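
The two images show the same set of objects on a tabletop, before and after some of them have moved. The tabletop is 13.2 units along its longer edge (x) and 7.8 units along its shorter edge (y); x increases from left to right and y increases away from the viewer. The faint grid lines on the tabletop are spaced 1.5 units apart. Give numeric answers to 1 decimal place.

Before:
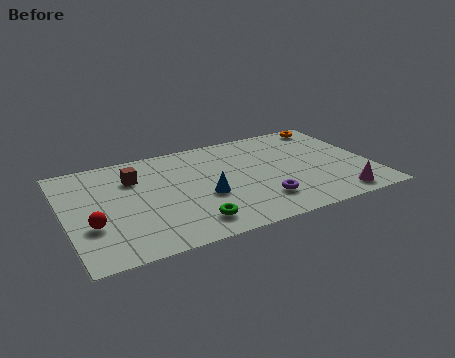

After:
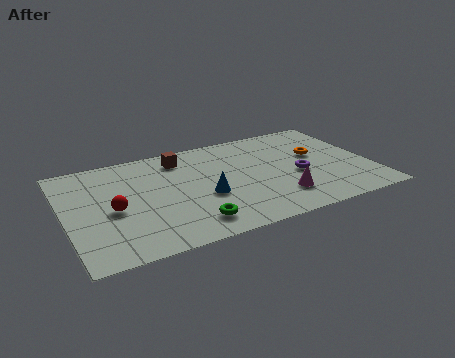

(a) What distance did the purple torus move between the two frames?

2.3

The purple torus moved from about (8.2, 1.9) to (10.0, 3.3), a distance of √(1.8² + 1.4²) ≈ 2.3.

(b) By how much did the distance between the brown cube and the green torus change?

+0.3

The distance was about 4.7 in the first image and 5.0 in the second, so they moved 0.3 units further apart.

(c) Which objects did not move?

the blue cone and the green torus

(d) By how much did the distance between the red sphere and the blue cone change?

-1.0

They were about 4.9 units apart before and 3.9 after — 1.0 units closer together.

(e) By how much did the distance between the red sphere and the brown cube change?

+0.7

They were about 3.6 units apart before and 4.3 after — 0.7 units further apart.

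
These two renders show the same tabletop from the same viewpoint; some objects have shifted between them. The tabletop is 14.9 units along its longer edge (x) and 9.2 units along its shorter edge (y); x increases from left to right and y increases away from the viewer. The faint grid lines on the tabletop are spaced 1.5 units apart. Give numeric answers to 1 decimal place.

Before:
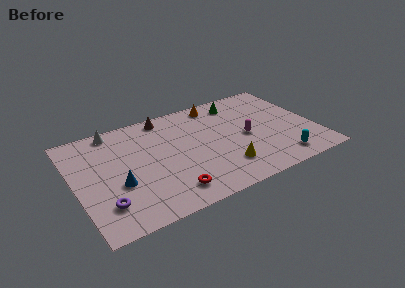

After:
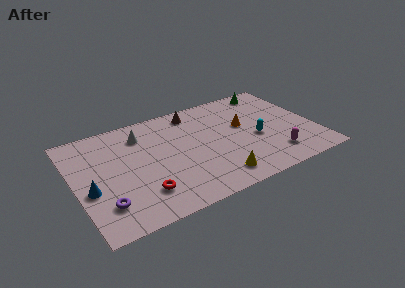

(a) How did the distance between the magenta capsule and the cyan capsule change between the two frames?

-1.2

The distance was about 3.4 in the first image and 2.2 in the second, so they moved 1.2 units closer together.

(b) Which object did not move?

the purple torus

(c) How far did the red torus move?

1.7

The red torus moved from about (5.4, 1.6) to (3.8, 2.2), a distance of √(1.6² + 0.6²) ≈ 1.7.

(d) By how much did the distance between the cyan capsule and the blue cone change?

+0.4

They were about 10.0 units apart before and 10.4 after — 0.4 units further apart.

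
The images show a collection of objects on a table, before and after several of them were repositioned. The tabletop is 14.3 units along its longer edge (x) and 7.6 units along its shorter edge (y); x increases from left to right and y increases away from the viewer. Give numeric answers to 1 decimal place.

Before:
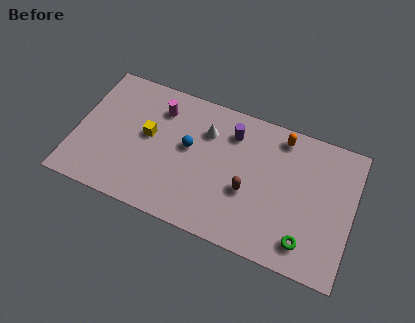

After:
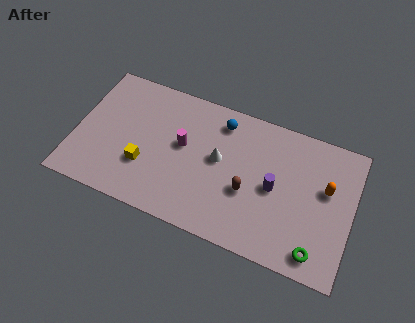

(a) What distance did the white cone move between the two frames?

1.5

From (6.6, 5.5) to (7.4, 4.2), the white cone covered √(0.8² + 1.3²) ≈ 1.5 units.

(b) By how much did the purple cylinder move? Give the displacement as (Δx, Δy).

(2.4, -2.2)

The purple cylinder started near (7.9, 5.9) and ended near (10.3, 3.7).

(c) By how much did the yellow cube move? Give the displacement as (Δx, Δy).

(0.0, -1.7)

The yellow cube started near (3.7, 4.2) and ended near (3.7, 2.5).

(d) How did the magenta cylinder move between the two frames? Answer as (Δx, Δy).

(1.4, -1.6)

The magenta cylinder started near (4.1, 5.9) and ended near (5.5, 4.3).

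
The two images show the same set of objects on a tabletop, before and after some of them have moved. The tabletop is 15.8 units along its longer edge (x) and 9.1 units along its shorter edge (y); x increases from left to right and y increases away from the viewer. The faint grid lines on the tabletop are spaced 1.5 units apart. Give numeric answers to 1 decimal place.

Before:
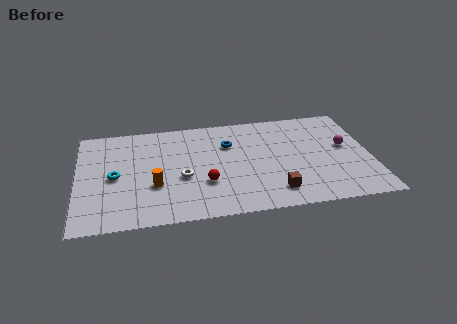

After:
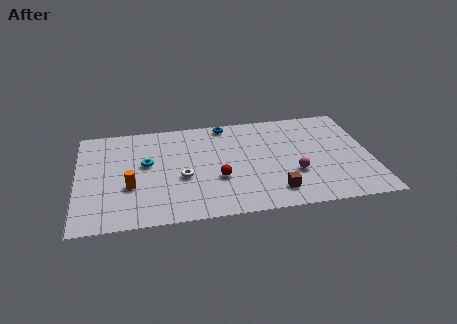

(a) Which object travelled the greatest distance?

the magenta sphere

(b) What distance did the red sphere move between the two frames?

0.8

The red sphere moved from about (6.8, 3.0) to (7.5, 3.3), a distance of √(0.7² + 0.3²) ≈ 0.8.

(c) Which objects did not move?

the brown cube and the white torus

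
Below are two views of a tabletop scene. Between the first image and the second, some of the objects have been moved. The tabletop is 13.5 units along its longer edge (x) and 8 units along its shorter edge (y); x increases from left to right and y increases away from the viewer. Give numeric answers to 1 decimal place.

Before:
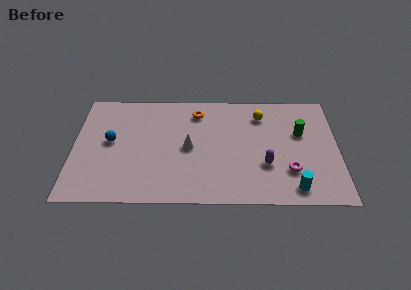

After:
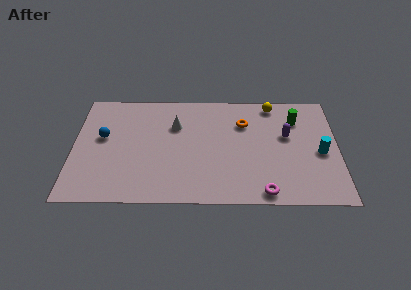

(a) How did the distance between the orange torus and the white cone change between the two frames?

+0.9

The distance was about 2.6 in the first image and 3.5 in the second, so they moved 0.9 units further apart.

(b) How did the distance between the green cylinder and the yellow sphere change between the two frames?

-0.8

Before: roughly 2.4 units apart; after: 1.6. That's 0.8 units closer together.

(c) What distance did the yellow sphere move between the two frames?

1.0

The yellow sphere moved from about (9.6, 6.3) to (10.2, 7.1), a distance of √(0.6² + 0.8²) ≈ 1.0.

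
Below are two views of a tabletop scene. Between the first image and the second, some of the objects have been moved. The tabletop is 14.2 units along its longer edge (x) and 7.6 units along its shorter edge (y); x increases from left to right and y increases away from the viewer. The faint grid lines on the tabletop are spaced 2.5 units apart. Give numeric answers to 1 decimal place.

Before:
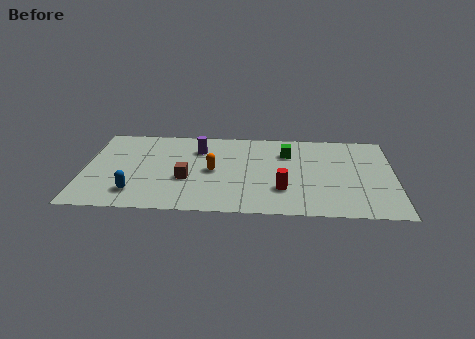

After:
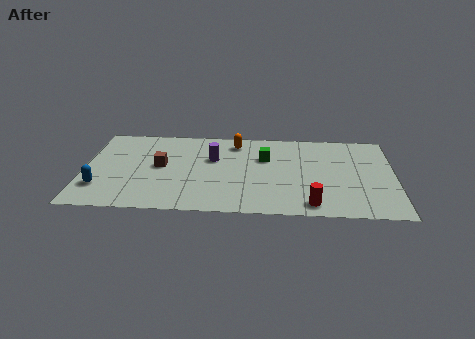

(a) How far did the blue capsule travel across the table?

1.6

The blue capsule moved from about (2.4, 1.6) to (0.8, 2.0), a distance of √(1.6² + 0.4²) ≈ 1.6.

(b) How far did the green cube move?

1.1

The green cube moved from about (9.3, 5.5) to (8.3, 5.0), a distance of √(1.0² + 0.5²) ≈ 1.1.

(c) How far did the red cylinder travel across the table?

1.8

From (9.1, 2.2) to (10.4, 1.0), the red cylinder covered √(1.3² + 1.2²) ≈ 1.8 units.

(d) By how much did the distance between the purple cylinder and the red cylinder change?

+0.7

Before: roughly 5.2 units apart; after: 5.9. That's 0.7 units further apart.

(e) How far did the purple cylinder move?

1.1

The purple cylinder was near (5.2, 5.6) before and (5.9, 4.8) after, so it travelled √(0.7² + 0.8²) ≈ 1.1 units.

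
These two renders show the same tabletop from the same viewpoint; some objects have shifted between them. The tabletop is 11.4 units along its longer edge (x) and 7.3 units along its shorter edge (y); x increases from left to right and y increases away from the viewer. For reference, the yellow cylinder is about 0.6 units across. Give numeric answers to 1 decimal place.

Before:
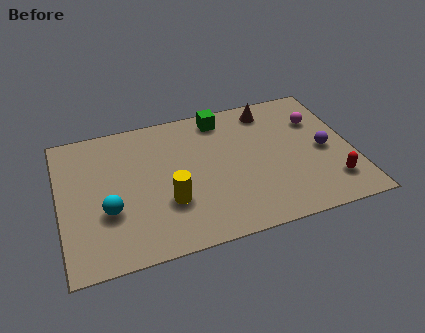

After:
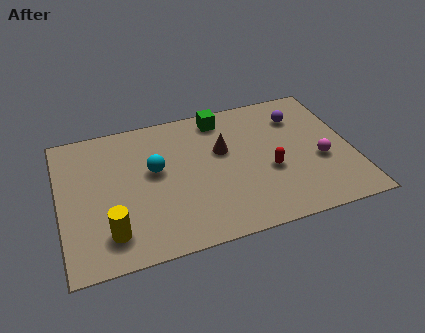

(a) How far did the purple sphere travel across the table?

2.2

From (10.3, 3.4) to (9.5, 5.5), the purple sphere covered √(0.8² + 2.1²) ≈ 2.2 units.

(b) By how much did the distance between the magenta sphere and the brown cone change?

+1.9

The distance was about 2.1 in the first image and 4.0 in the second, so they moved 1.9 units further apart.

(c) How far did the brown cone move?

2.6

From (8.4, 6.2) to (6.4, 4.5), the brown cone covered √(2.0² + 1.7²) ≈ 2.6 units.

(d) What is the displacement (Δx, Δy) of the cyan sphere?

(1.9, 1.6)

The cyan sphere started near (1.8, 2.6) and ended near (3.7, 4.2).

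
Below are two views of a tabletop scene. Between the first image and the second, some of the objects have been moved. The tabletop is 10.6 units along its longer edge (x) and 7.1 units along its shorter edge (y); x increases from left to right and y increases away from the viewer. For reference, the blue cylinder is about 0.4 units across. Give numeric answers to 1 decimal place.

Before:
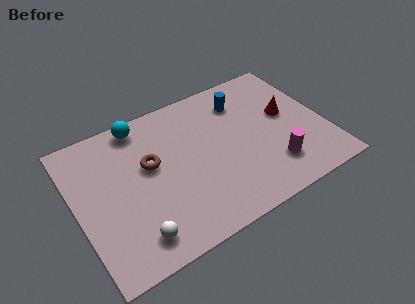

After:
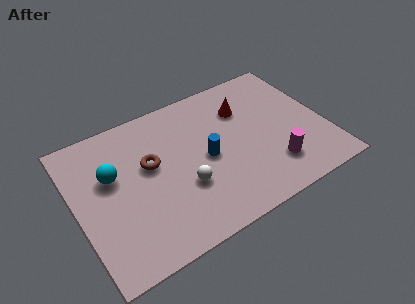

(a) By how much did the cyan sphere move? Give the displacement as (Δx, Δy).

(-1.5, -1.9)

From the two frames, the cyan sphere sits at roughly (3.1, 6.3) before and (1.6, 4.4) after.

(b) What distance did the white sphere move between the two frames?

2.6

From (2.1, 1.2) to (4.4, 2.5), the white sphere covered √(2.3² + 1.3²) ≈ 2.6 units.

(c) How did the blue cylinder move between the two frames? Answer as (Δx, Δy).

(-1.9, -2.1)

From the two frames, the blue cylinder sits at roughly (7.4, 5.5) before and (5.5, 3.4) after.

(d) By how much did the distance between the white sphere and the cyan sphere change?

-1.8

Before: roughly 5.2 units apart; after: 3.4. That's 1.8 units closer together.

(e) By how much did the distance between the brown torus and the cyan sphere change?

-0.5

The distance was about 2.1 in the first image and 1.6 in the second, so they moved 0.5 units closer together.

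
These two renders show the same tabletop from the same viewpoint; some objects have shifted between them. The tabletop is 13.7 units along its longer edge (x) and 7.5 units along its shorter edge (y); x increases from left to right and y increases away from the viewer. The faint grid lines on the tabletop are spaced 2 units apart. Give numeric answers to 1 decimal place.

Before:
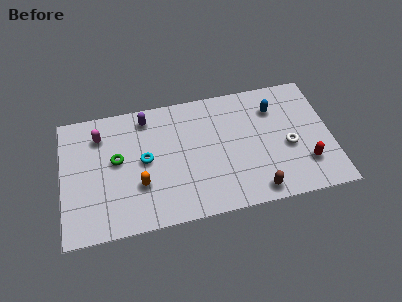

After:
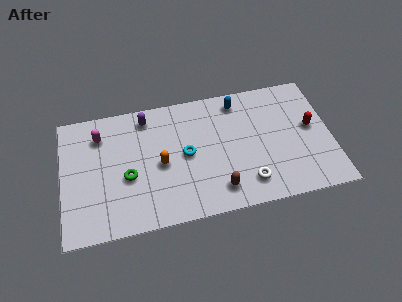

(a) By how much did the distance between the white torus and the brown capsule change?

-1.4

They were about 2.9 units apart before and 1.5 after — 1.4 units closer together.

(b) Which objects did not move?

the magenta capsule and the purple capsule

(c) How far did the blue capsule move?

2.0

From (10.9, 5.6) to (9.1, 6.4), the blue capsule covered √(1.8² + 0.8²) ≈ 2.0 units.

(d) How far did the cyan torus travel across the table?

2.1

The cyan torus was near (4.2, 3.9) before and (6.3, 3.8) after, so it travelled √(2.1² + 0.1²) ≈ 2.1 units.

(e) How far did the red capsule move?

2.1

The red capsule moved from about (12.3, 2.0) to (12.7, 4.1), a distance of √(0.4² + 2.1²) ≈ 2.1.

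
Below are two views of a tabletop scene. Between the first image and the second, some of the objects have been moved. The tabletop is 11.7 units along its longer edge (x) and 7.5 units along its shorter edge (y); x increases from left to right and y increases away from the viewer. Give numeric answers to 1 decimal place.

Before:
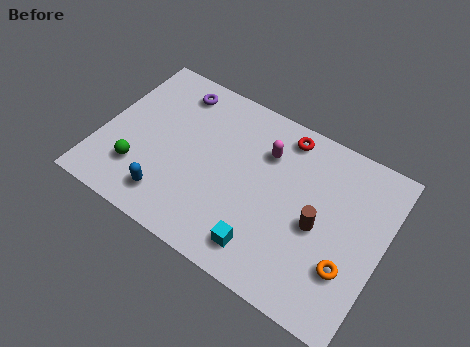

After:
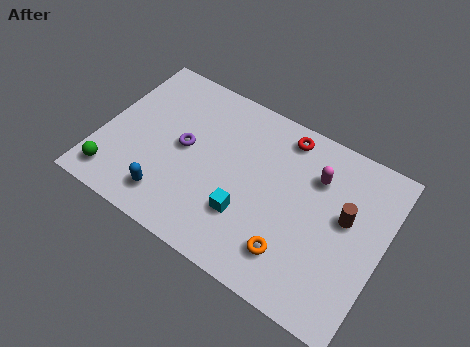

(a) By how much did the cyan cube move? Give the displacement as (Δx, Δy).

(-0.9, 1.0)

The cyan cube was at about (7.2, 1.3) and moved to about (6.3, 2.3).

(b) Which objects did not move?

the red torus and the blue capsule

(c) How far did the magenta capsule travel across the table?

2.1

The magenta capsule moved from about (6.6, 5.4) to (8.7, 5.4), a distance of √(2.1² + 0.0²) ≈ 2.1.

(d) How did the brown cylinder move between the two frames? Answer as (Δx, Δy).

(1.0, 0.9)

The brown cylinder was at about (9.1, 3.4) and moved to about (10.1, 4.3).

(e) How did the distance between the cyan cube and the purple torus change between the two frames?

-3.5

The distance was about 6.8 in the first image and 3.3 in the second, so they moved 3.5 units closer together.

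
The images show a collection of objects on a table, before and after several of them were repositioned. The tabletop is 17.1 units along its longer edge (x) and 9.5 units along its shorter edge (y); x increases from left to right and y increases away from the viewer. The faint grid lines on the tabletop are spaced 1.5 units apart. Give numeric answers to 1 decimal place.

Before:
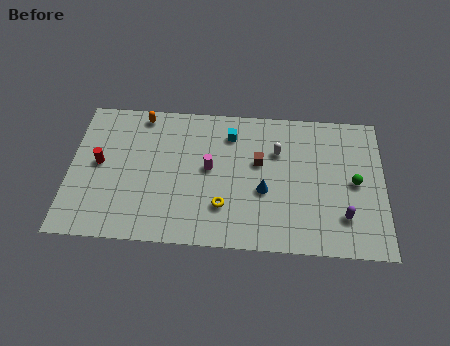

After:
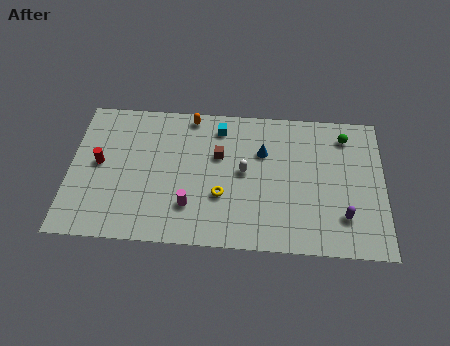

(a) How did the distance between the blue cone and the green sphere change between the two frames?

-0.3

Before: roughly 5.0 units apart; after: 4.7. That's 0.3 units closer together.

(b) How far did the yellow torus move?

0.7

From (8.4, 2.6) to (8.3, 3.3), the yellow torus covered √(0.1² + 0.7²) ≈ 0.7 units.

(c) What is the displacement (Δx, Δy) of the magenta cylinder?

(-1.0, -2.6)

From the two frames, the magenta cylinder sits at roughly (7.6, 5.1) before and (6.6, 2.5) after.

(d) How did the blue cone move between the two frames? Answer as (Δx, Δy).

(-0.1, 2.6)

The blue cone started near (10.6, 3.8) and ended near (10.5, 6.4).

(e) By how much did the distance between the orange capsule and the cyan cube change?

-3.3

They were about 5.0 units apart before and 1.7 after — 3.3 units closer together.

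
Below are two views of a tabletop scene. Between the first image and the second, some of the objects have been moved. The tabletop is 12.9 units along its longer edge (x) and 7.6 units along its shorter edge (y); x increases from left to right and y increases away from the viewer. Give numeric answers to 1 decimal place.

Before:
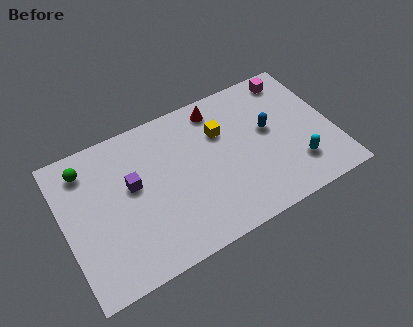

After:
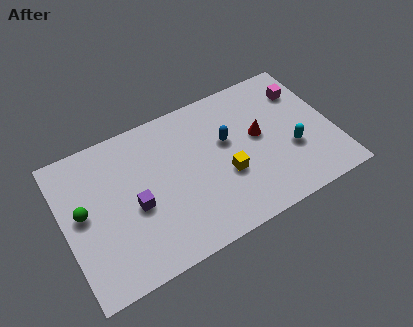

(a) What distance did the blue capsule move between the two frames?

2.0

From (9.9, 4.3) to (7.9, 4.6), the blue capsule covered √(2.0² + 0.3²) ≈ 2.0 units.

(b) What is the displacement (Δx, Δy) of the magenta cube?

(0.4, -0.9)

The magenta cube started near (11.4, 6.6) and ended near (11.8, 5.7).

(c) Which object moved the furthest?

the red cone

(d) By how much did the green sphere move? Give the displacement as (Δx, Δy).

(-0.4, -2.1)

The green sphere started near (1.3, 6.2) and ended near (0.9, 4.1).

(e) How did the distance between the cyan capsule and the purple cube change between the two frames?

-0.5

The distance was about 8.0 in the first image and 7.5 in the second, so they moved 0.5 units closer together.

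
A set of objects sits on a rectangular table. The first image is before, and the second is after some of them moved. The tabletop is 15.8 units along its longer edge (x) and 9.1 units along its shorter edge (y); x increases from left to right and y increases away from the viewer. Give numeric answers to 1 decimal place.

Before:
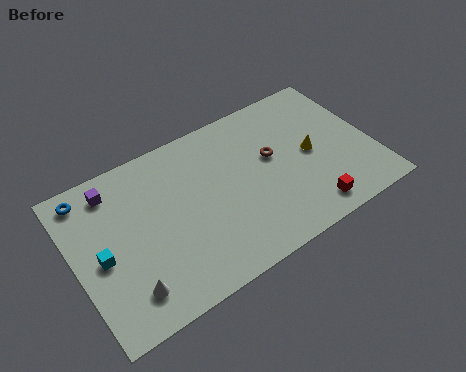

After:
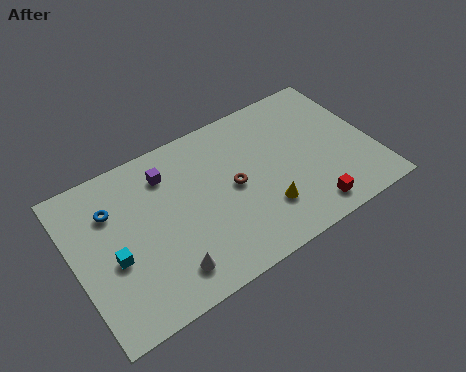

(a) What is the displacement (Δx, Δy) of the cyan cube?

(0.6, -0.4)

The cyan cube was at about (1.3, 4.2) and moved to about (1.9, 3.8).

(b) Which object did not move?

the red cube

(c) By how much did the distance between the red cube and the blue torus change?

-1.7

The distance was about 12.7 in the first image and 11.0 in the second, so they moved 1.7 units closer together.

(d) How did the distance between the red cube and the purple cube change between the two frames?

-2.5

The distance was about 11.4 in the first image and 8.9 in the second, so they moved 2.5 units closer together.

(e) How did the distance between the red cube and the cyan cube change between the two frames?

-0.7

Before: roughly 11.0 units apart; after: 10.3. That's 0.7 units closer together.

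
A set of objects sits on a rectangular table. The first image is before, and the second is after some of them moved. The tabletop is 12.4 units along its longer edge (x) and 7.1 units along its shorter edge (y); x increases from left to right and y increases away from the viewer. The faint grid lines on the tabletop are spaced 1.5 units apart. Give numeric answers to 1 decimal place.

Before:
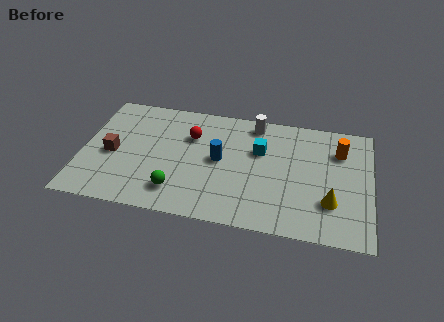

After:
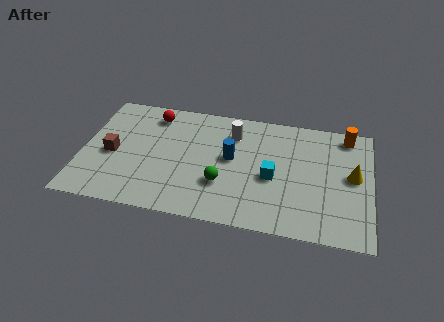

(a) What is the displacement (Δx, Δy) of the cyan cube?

(0.6, -1.5)

From the two frames, the cyan cube sits at roughly (7.6, 4.6) before and (8.2, 3.1) after.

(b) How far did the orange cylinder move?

1.0

From (11.0, 5.2) to (11.3, 6.2), the orange cylinder covered √(0.3² + 1.0²) ≈ 1.0 units.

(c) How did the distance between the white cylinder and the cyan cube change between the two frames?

+1.3

Before: roughly 1.6 units apart; after: 2.9. That's 1.3 units further apart.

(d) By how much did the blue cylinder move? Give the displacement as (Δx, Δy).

(0.5, 0.2)

From the two frames, the blue cylinder sits at roughly (5.9, 3.7) before and (6.4, 3.9) after.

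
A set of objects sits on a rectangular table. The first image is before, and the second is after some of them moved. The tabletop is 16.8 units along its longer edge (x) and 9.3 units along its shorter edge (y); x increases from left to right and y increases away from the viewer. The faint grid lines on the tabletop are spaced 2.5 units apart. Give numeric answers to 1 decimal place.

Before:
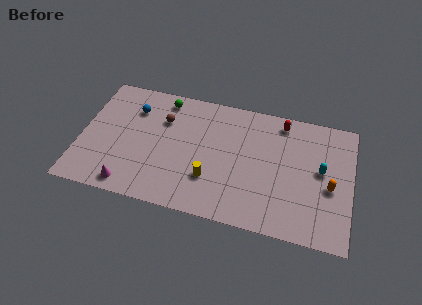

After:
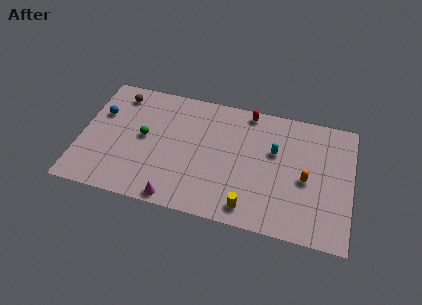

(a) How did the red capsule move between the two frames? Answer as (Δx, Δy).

(-2.1, 0.3)

The red capsule was at about (12.3, 8.1) and moved to about (10.2, 8.4).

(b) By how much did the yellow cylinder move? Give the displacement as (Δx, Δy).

(2.5, -1.5)

The yellow cylinder was at about (8.2, 2.8) and moved to about (10.7, 1.3).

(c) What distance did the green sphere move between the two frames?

3.4

From (4.9, 8.1) to (3.9, 4.9), the green sphere covered √(1.0² + 3.2²) ≈ 3.4 units.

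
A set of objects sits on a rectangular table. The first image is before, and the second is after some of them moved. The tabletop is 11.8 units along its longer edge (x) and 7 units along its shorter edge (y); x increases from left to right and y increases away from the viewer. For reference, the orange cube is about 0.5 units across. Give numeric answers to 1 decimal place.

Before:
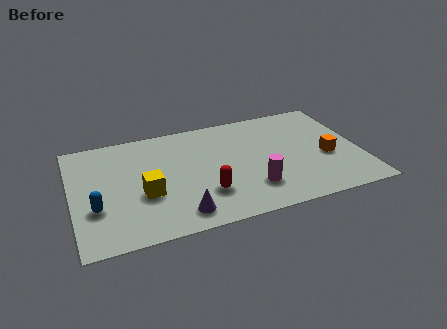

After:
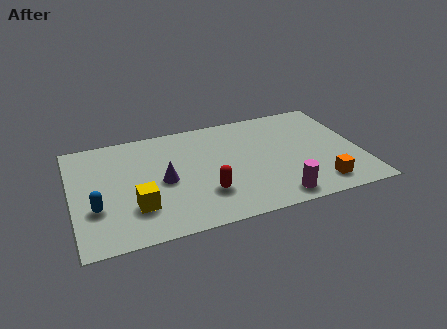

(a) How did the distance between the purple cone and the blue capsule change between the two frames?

-0.6

They were about 3.5 units apart before and 2.9 after — 0.6 units closer together.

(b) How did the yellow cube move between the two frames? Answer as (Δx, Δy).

(-0.4, -0.7)

The yellow cube started near (2.9, 2.7) and ended near (2.5, 2.0).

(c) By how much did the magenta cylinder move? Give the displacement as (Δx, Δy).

(0.9, -0.9)

The magenta cylinder was at about (7.2, 1.8) and moved to about (8.1, 0.9).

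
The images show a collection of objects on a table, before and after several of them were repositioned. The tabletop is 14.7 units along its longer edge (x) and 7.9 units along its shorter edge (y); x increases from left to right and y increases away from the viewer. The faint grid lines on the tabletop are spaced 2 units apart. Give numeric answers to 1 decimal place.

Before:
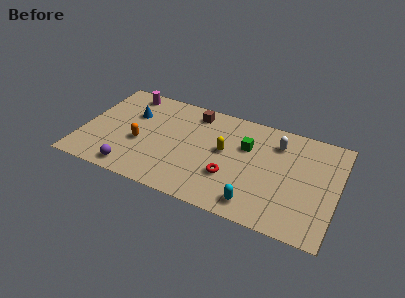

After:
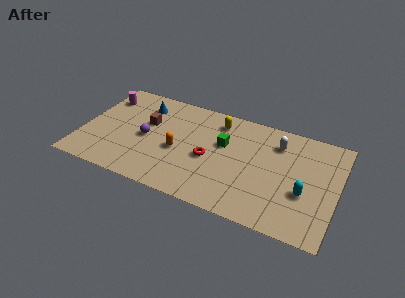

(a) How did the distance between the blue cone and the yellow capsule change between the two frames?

-1.2

They were about 5.6 units apart before and 4.4 after — 1.2 units closer together.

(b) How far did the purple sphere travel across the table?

2.7

From (3.2, 1.0) to (3.7, 3.7), the purple sphere covered √(0.5² + 2.7²) ≈ 2.7 units.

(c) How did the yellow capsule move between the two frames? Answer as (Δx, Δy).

(-0.6, 2.1)

The yellow capsule started near (8.2, 4.4) and ended near (7.6, 6.5).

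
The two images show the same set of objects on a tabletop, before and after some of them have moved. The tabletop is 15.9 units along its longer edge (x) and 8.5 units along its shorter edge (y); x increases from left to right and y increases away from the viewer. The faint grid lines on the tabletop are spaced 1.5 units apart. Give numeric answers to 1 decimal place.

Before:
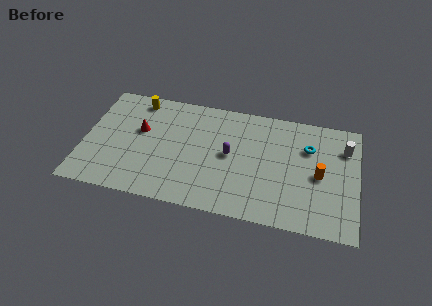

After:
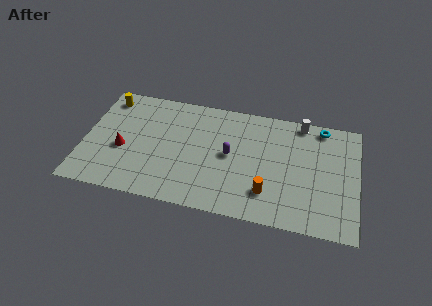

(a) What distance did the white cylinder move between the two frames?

3.0

The white cylinder was near (15.1, 6.3) before and (12.5, 7.7) after, so it travelled √(2.6² + 1.4²) ≈ 3.0 units.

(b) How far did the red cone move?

1.8

From (3.2, 5.1) to (2.3, 3.5), the red cone covered √(0.9² + 1.6²) ≈ 1.8 units.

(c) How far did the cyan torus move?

1.8

The cyan torus was near (13.0, 5.9) before and (13.7, 7.6) after, so it travelled √(0.7² + 1.7²) ≈ 1.8 units.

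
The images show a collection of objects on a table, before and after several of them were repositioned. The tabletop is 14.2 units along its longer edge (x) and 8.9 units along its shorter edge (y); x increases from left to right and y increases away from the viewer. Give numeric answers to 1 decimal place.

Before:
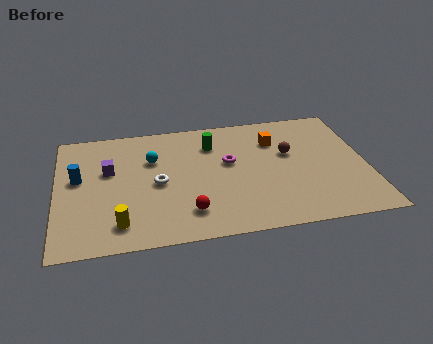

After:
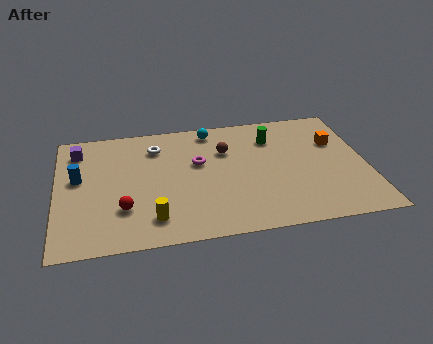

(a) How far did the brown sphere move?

3.0

The brown sphere was near (10.7, 5.4) before and (7.8, 6.1) after, so it travelled √(2.9² + 0.7²) ≈ 3.0 units.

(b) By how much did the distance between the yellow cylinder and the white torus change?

+2.0

They were about 3.2 units apart before and 5.2 after — 2.0 units further apart.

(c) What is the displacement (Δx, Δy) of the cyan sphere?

(2.8, 1.8)

The cyan sphere started near (4.4, 6.0) and ended near (7.2, 7.8).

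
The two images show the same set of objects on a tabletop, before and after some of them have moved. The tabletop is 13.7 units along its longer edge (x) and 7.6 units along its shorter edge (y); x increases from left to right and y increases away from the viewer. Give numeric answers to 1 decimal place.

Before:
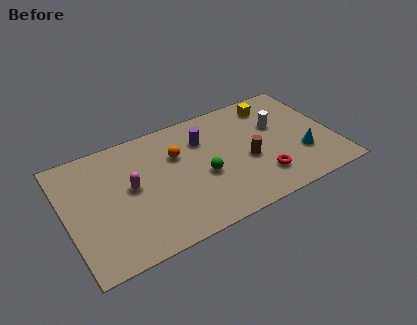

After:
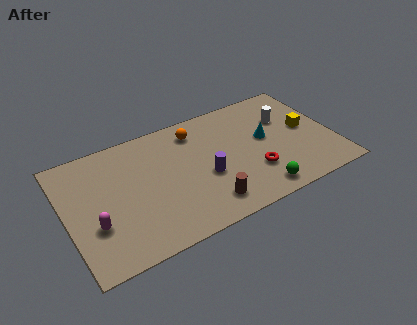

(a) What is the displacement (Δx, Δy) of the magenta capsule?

(-2.0, -1.5)

The magenta capsule started near (3.3, 4.1) and ended near (1.3, 2.6).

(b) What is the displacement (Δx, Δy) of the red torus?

(-0.3, 0.5)

The red torus was at about (9.7, 1.8) and moved to about (9.4, 2.3).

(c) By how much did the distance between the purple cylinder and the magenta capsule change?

+1.6

The distance was about 4.1 in the first image and 5.7 in the second, so they moved 1.6 units further apart.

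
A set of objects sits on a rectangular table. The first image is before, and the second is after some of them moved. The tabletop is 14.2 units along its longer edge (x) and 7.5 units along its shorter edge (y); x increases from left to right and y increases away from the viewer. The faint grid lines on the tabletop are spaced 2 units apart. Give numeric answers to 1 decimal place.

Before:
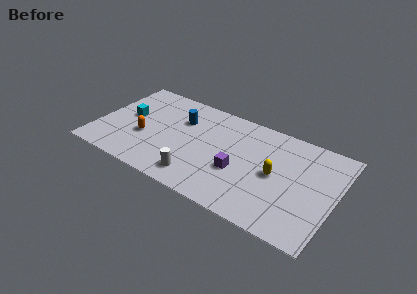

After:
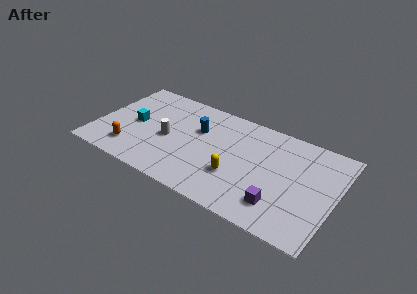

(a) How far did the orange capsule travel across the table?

1.4

The orange capsule was near (2.9, 2.9) before and (2.3, 1.6) after, so it travelled √(0.6² + 1.3²) ≈ 1.4 units.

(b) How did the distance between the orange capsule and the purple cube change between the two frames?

+3.2

They were about 5.7 units apart before and 8.9 after — 3.2 units further apart.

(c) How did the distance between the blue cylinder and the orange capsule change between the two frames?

+1.9

The distance was about 3.0 in the first image and 4.9 in the second, so they moved 1.9 units further apart.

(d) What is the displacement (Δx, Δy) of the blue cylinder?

(1.1, -0.3)

The blue cylinder started near (4.8, 5.2) and ended near (5.9, 4.9).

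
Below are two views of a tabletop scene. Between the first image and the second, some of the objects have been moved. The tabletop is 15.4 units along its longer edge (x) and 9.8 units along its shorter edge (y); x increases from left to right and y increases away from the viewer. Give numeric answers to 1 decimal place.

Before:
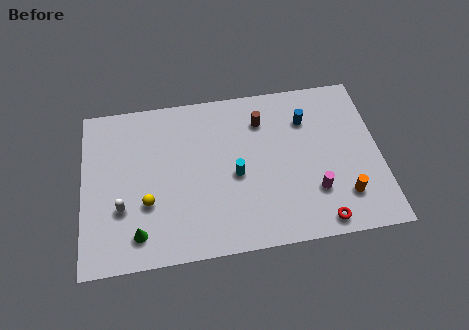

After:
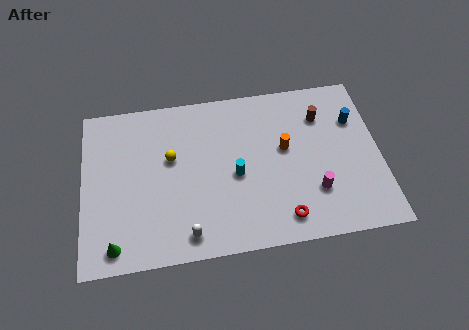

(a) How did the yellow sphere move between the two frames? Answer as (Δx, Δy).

(1.3, 2.5)

The yellow sphere started near (3.3, 3.4) and ended near (4.6, 5.9).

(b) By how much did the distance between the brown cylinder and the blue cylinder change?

-0.5

Before: roughly 2.3 units apart; after: 1.8. That's 0.5 units closer together.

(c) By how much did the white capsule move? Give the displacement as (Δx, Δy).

(3.3, -2.0)

The white capsule started near (2.0, 3.3) and ended near (5.3, 1.3).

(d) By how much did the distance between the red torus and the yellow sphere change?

-2.0

They were about 9.1 units apart before and 7.1 after — 2.0 units closer together.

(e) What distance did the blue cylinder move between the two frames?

2.5

From (11.7, 7.2) to (14.2, 6.8), the blue cylinder covered √(2.5² + 0.4²) ≈ 2.5 units.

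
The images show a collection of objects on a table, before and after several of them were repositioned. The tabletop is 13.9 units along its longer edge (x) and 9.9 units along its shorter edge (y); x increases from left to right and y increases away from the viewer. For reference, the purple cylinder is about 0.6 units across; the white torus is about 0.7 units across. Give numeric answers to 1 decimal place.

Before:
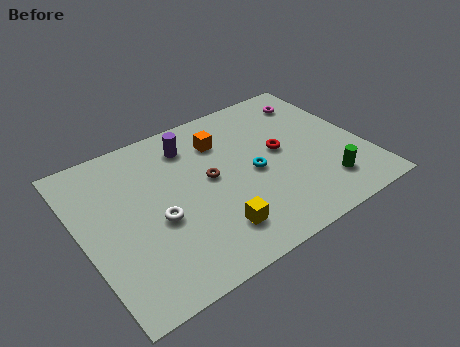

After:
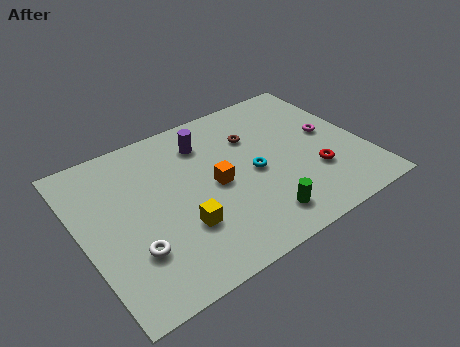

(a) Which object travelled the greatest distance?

the green cylinder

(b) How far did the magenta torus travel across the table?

2.7

From (12.2, 8.0) to (12.4, 5.3), the magenta torus covered √(0.2² + 2.7²) ≈ 2.7 units.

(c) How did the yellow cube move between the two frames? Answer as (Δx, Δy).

(-1.4, 1.0)

The yellow cube was at about (5.9, 2.1) and moved to about (4.5, 3.1).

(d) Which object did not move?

the cyan torus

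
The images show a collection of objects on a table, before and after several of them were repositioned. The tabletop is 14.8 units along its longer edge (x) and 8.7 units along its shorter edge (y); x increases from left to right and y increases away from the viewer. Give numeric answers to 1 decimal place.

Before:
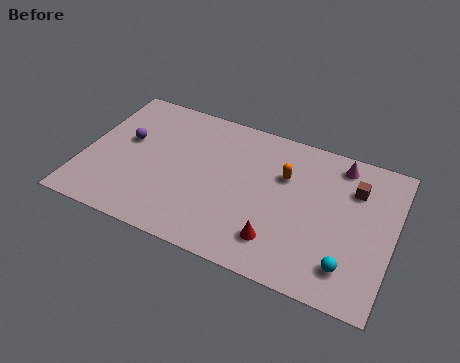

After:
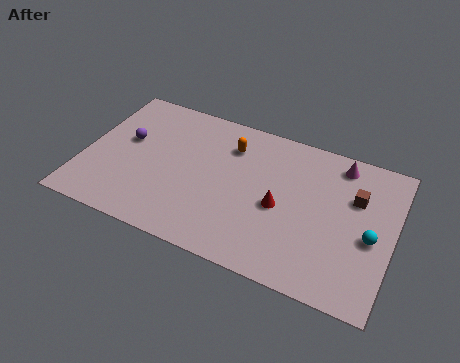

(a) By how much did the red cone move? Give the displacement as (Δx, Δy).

(-0.1, 2.0)

The red cone started near (9.6, 1.9) and ended near (9.5, 3.9).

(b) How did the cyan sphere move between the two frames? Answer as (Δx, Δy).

(0.9, 2.0)

From the two frames, the cyan sphere sits at roughly (12.9, 1.8) before and (13.8, 3.8) after.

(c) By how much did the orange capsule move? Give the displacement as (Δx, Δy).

(-2.7, 0.8)

From the two frames, the orange capsule sits at roughly (9.5, 5.8) before and (6.8, 6.6) after.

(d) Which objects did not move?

the magenta cone and the purple sphere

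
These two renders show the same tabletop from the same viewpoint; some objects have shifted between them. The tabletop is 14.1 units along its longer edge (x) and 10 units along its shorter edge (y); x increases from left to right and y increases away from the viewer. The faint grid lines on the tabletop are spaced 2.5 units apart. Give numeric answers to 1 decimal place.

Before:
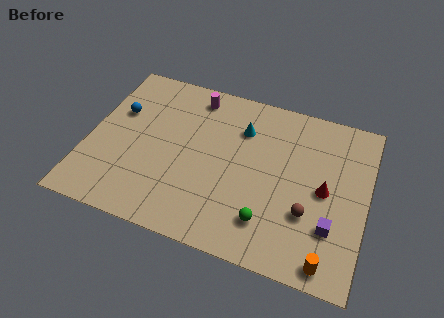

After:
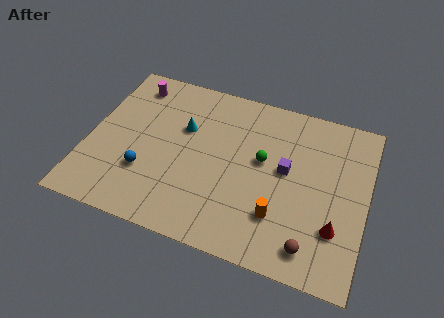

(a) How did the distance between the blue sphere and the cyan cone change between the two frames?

-2.7

They were about 6.4 units apart before and 3.7 after — 2.7 units closer together.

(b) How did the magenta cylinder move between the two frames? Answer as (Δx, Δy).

(-3.2, -0.2)

The magenta cylinder was at about (5.0, 8.6) and moved to about (1.8, 8.4).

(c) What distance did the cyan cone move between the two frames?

3.0

From (7.6, 7.3) to (4.7, 6.4), the cyan cone covered √(2.9² + 0.9²) ≈ 3.0 units.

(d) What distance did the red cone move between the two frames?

2.1

From (12.0, 4.9) to (12.7, 2.9), the red cone covered √(0.7² + 2.0²) ≈ 2.1 units.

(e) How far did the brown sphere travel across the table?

1.8

From (11.3, 3.3) to (11.6, 1.5), the brown sphere covered √(0.3² + 1.8²) ≈ 1.8 units.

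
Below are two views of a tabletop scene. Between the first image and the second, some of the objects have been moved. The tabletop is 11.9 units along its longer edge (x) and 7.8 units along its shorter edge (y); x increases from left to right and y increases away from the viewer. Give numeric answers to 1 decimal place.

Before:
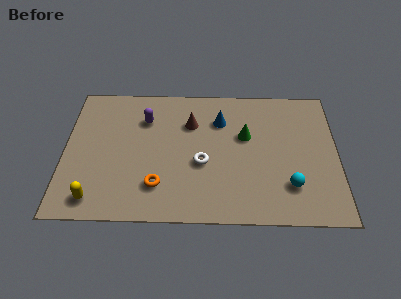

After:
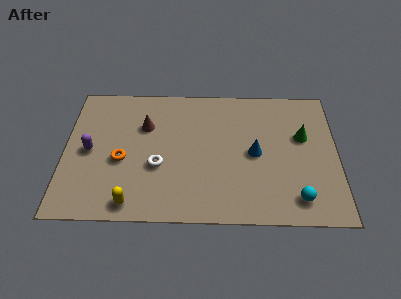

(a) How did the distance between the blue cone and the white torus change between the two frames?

+1.7

Before: roughly 2.6 units apart; after: 4.3. That's 1.7 units further apart.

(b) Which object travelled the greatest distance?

the purple capsule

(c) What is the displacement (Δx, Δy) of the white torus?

(-1.9, -0.2)

The white torus started near (6.0, 3.2) and ended near (4.1, 3.0).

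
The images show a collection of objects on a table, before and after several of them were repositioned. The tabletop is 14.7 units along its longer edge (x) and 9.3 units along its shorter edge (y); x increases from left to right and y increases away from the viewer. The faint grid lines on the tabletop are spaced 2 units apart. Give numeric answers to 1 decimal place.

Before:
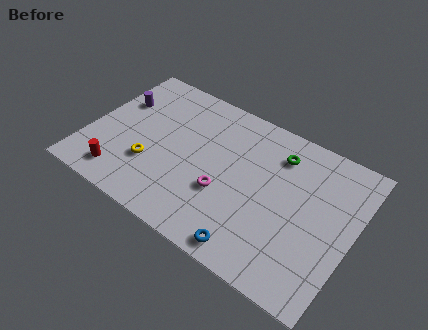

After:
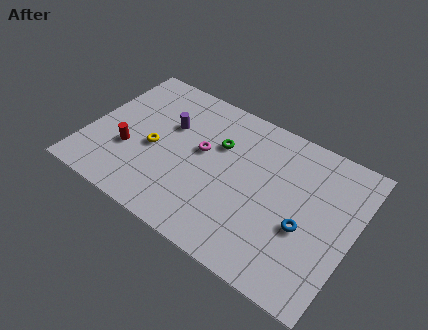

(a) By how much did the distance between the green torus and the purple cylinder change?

-6.3

They were about 9.1 units apart before and 2.8 after — 6.3 units closer together.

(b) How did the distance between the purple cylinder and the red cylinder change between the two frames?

-1.6

Before: roughly 4.8 units apart; after: 3.2. That's 1.6 units closer together.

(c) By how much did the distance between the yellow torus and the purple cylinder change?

-2.1

The distance was about 4.1 in the first image and 2.0 in the second, so they moved 2.1 units closer together.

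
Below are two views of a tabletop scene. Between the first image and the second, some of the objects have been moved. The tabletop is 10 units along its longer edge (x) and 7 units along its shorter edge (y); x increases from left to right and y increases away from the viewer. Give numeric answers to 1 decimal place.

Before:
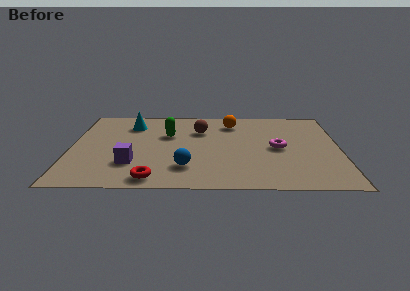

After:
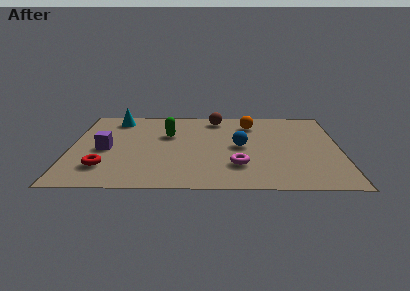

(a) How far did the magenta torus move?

2.1

The magenta torus was near (7.7, 3.4) before and (6.2, 1.9) after, so it travelled √(1.5² + 1.5²) ≈ 2.1 units.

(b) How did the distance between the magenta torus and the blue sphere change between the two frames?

-2.2

Before: roughly 3.8 units apart; after: 1.6. That's 2.2 units closer together.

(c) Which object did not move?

the green capsule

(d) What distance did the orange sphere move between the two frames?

0.7

The orange sphere moved from about (6.0, 5.6) to (6.7, 5.5), a distance of √(0.7² + 0.1²) ≈ 0.7.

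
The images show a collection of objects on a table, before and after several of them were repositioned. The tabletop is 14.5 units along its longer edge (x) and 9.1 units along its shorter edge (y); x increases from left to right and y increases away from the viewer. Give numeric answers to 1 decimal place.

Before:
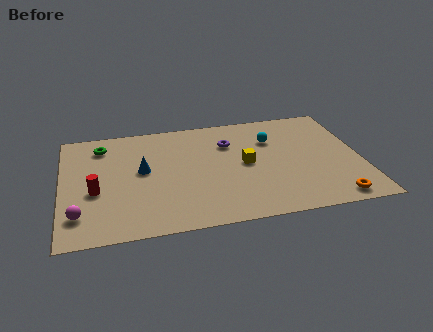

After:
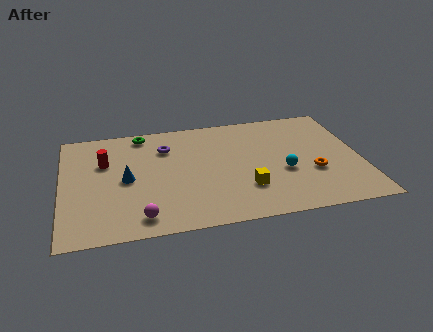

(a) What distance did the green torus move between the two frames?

2.1

The green torus was near (2.0, 7.4) before and (4.0, 8.1) after, so it travelled √(2.0² + 0.7²) ≈ 2.1 units.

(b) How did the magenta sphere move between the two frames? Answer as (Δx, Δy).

(2.9, -0.7)

From the two frames, the magenta sphere sits at roughly (0.8, 2.0) before and (3.7, 1.3) after.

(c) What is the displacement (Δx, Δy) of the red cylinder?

(0.5, 2.3)

From the two frames, the red cylinder sits at roughly (1.6, 3.7) before and (2.1, 6.0) after.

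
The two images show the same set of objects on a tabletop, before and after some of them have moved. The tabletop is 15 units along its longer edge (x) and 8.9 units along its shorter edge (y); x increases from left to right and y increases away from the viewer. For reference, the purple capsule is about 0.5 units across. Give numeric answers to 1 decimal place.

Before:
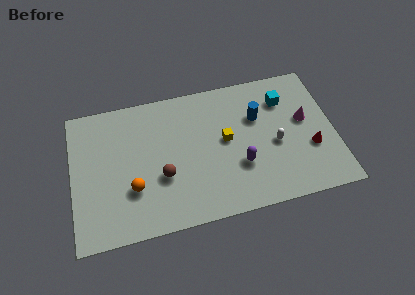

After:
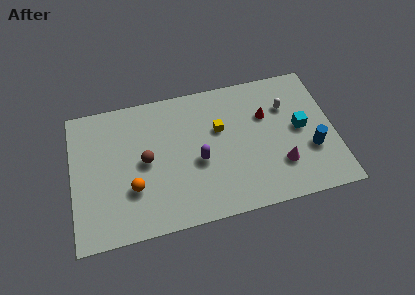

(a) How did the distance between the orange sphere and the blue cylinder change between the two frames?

+2.3

The distance was about 7.9 in the first image and 10.2 in the second, so they moved 2.3 units further apart.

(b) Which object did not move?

the orange sphere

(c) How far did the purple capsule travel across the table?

2.4

The purple capsule was near (9.5, 3.0) before and (7.2, 3.8) after, so it travelled √(2.3² + 0.8²) ≈ 2.4 units.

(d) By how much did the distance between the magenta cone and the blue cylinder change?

-0.9

The distance was about 2.8 in the first image and 1.9 in the second, so they moved 0.9 units closer together.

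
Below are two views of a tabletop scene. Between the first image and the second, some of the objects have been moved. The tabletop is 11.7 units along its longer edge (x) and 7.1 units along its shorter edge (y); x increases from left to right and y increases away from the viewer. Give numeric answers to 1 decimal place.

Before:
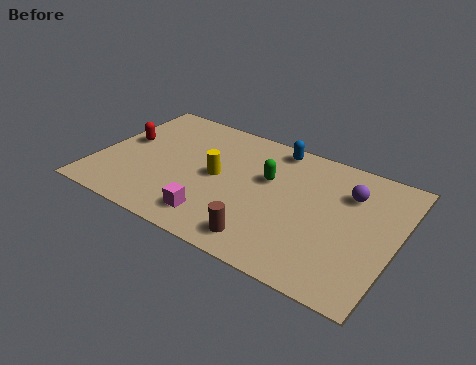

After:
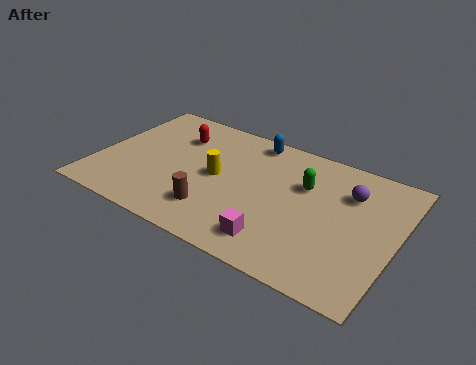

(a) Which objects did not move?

the purple sphere and the yellow cylinder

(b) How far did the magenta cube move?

2.4

The magenta cube was near (5.0, 1.3) before and (7.4, 1.3) after, so it travelled √(2.4² + 0.0²) ≈ 2.4 units.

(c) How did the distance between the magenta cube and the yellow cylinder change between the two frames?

+1.2

The distance was about 2.3 in the first image and 3.5 in the second, so they moved 1.2 units further apart.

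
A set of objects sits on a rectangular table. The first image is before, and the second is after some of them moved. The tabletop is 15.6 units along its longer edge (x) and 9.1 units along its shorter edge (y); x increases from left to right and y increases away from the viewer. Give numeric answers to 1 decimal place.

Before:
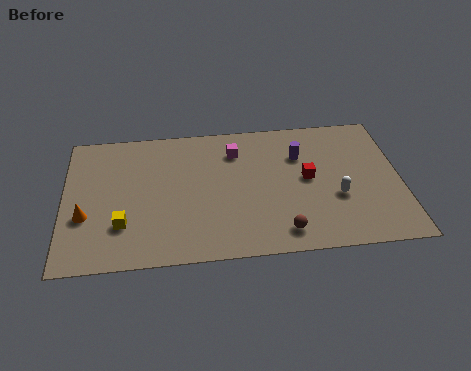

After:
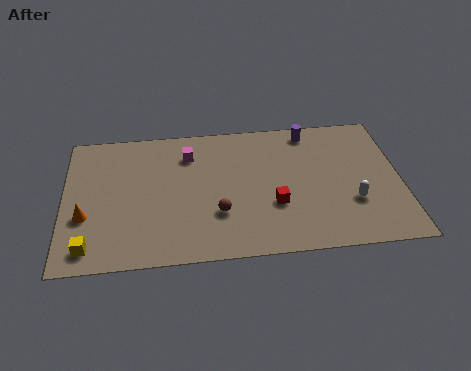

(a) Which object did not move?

the orange cone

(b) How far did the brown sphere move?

3.3

The brown sphere moved from about (10.0, 1.4) to (7.1, 2.9), a distance of √(2.9² + 1.5²) ≈ 3.3.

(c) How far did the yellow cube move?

2.0

The yellow cube was near (2.7, 2.6) before and (1.2, 1.3) after, so it travelled √(1.5² + 1.3²) ≈ 2.0 units.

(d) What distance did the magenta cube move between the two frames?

2.2

The magenta cube was near (8.0, 7.0) before and (5.8, 7.0) after, so it travelled √(2.2² + 0.0²) ≈ 2.2 units.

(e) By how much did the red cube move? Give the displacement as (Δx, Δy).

(-1.6, -1.6)

The red cube was at about (11.3, 4.8) and moved to about (9.7, 3.2).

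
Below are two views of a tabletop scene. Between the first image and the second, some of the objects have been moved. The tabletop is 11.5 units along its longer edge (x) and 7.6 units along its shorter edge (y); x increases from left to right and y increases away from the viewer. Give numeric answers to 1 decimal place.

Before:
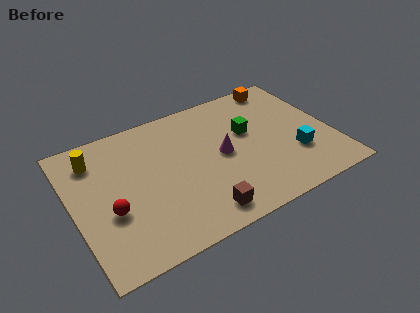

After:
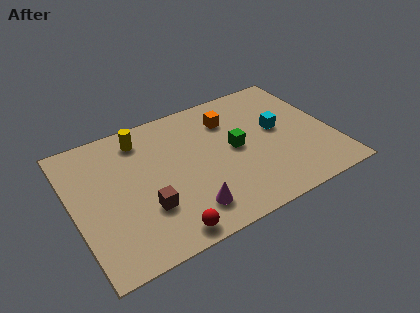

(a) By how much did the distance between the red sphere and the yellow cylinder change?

+2.4

They were about 3.1 units apart before and 5.5 after — 2.4 units further apart.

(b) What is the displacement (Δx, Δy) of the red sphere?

(2.1, -2.1)

The red sphere started near (1.5, 2.9) and ended near (3.6, 0.8).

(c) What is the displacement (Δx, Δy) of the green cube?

(-0.7, -0.7)

The green cube started near (7.9, 4.6) and ended near (7.2, 3.9).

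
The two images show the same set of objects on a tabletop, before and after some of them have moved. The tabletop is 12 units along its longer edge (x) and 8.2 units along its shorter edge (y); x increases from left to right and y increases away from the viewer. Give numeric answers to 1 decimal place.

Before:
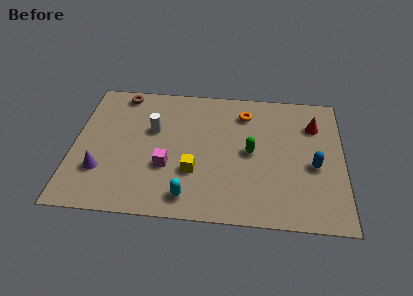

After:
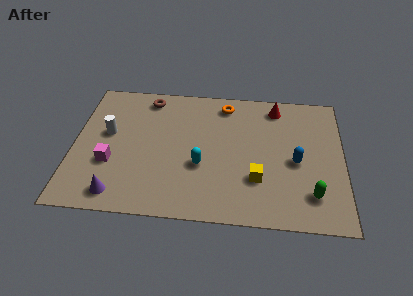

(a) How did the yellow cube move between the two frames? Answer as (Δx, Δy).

(2.8, -0.2)

The yellow cube started near (5.4, 2.7) and ended near (8.2, 2.5).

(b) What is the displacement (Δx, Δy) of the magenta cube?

(-2.5, 0.0)

From the two frames, the magenta cube sits at roughly (4.2, 2.9) before and (1.7, 2.9) after.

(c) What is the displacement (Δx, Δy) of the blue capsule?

(-0.8, 0.2)

The blue capsule started near (10.7, 3.5) and ended near (9.9, 3.7).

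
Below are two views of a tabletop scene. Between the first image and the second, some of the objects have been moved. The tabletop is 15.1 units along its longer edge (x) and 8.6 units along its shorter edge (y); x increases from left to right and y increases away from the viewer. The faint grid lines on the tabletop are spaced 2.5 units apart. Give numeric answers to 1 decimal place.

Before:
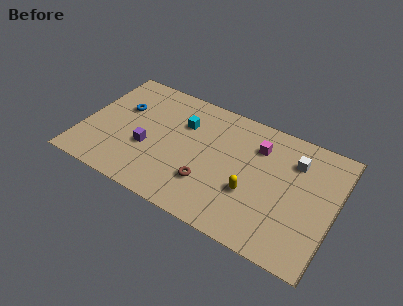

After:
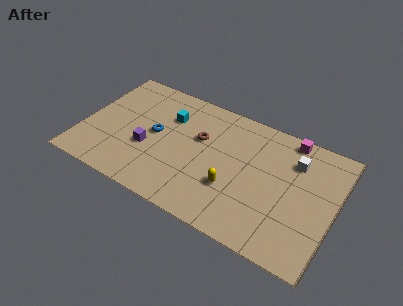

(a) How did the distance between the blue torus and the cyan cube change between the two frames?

-2.0

The distance was about 3.7 in the first image and 1.7 in the second, so they moved 2.0 units closer together.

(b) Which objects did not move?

the purple cube and the white cube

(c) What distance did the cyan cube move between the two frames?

0.9

From (5.8, 6.0) to (4.9, 6.1), the cyan cube covered √(0.9² + 0.1²) ≈ 0.9 units.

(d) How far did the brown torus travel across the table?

3.0

The brown torus was near (7.8, 2.5) before and (6.9, 5.4) after, so it travelled √(0.9² + 2.9²) ≈ 3.0 units.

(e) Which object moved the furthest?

the brown torus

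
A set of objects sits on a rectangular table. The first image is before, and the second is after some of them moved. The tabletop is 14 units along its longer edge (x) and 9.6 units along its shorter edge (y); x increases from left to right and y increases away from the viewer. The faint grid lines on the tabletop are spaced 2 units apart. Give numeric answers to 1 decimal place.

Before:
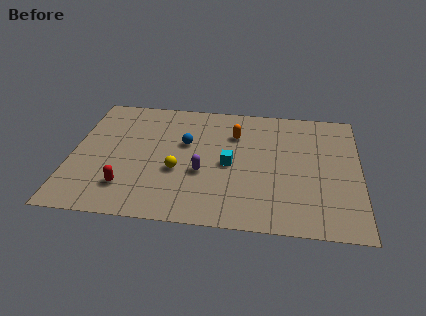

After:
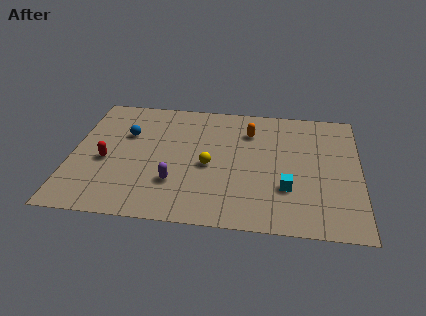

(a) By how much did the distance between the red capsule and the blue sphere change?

-2.2

Before: roughly 4.6 units apart; after: 2.4. That's 2.2 units closer together.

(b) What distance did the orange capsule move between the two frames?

0.8

The orange capsule moved from about (7.9, 6.9) to (8.6, 7.2), a distance of √(0.7² + 0.3²) ≈ 0.8.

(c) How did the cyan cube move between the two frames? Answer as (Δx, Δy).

(2.8, -1.5)

The cyan cube was at about (7.7, 4.5) and moved to about (10.5, 3.0).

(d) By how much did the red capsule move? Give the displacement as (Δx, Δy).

(-1.1, 1.9)

The red capsule started near (2.8, 2.2) and ended near (1.7, 4.1).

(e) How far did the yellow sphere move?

1.6

From (5.2, 3.7) to (6.7, 4.3), the yellow sphere covered √(1.5² + 0.6²) ≈ 1.6 units.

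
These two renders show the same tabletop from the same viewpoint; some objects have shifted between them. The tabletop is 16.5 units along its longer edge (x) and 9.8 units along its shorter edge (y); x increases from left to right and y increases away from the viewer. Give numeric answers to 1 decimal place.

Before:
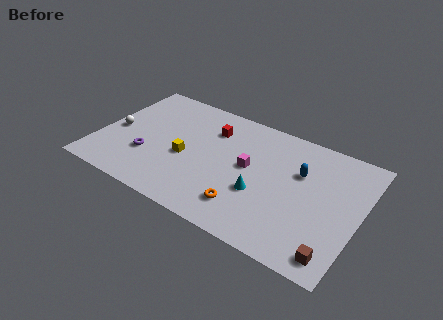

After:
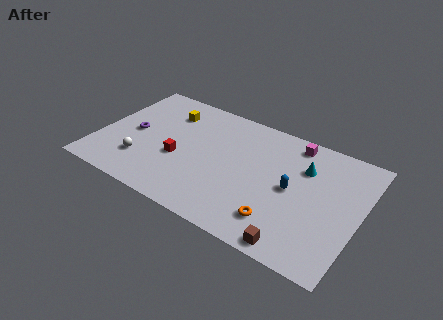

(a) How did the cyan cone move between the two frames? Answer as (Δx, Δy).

(2.3, 3.3)

The cyan cone started near (10.5, 3.6) and ended near (12.8, 6.9).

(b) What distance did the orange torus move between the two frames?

2.1

From (9.8, 2.1) to (11.9, 2.1), the orange torus covered √(2.1² + 0.0²) ≈ 2.1 units.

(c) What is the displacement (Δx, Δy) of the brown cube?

(-2.3, -0.4)

The brown cube was at about (15.4, 1.3) and moved to about (13.1, 0.9).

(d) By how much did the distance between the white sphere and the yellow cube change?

+0.4

They were about 4.6 units apart before and 5.0 after — 0.4 units further apart.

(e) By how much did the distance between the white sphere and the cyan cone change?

+1.2

The distance was about 9.5 in the first image and 10.7 in the second, so they moved 1.2 units further apart.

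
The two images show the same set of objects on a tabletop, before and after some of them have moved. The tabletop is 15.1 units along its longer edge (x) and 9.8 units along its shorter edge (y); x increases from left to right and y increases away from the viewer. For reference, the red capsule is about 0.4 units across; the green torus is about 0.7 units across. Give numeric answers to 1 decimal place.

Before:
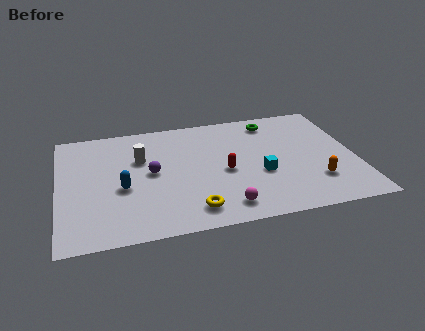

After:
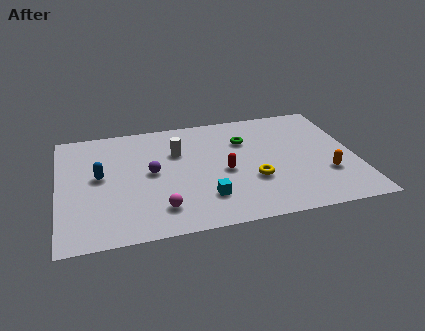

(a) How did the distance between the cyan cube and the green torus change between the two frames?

+0.5

Before: roughly 4.6 units apart; after: 5.1. That's 0.5 units further apart.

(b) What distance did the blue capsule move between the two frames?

1.6

The blue capsule moved from about (3.2, 4.1) to (2.1, 5.3), a distance of √(1.1² + 1.2²) ≈ 1.6.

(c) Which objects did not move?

the purple sphere and the red capsule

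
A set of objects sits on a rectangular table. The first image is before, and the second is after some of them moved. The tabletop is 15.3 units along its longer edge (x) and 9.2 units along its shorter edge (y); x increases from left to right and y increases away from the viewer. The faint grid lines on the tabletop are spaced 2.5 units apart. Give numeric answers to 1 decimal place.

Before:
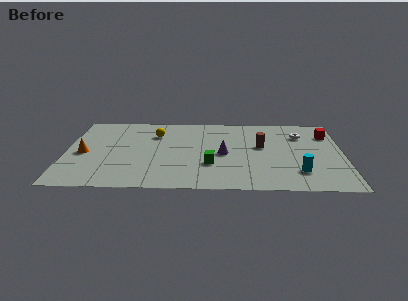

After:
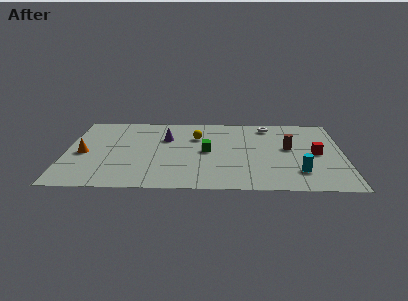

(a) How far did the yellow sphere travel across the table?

2.3

From (4.9, 6.7) to (7.2, 6.4), the yellow sphere covered √(2.3² + 0.3²) ≈ 2.3 units.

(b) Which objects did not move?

the orange cone and the cyan cylinder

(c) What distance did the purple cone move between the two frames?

3.7

The purple cone moved from about (8.7, 4.3) to (5.5, 6.2), a distance of √(3.2² + 1.9²) ≈ 3.7.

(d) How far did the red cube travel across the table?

2.5

From (14.5, 6.9) to (13.8, 4.5), the red cube covered √(0.7² + 2.4²) ≈ 2.5 units.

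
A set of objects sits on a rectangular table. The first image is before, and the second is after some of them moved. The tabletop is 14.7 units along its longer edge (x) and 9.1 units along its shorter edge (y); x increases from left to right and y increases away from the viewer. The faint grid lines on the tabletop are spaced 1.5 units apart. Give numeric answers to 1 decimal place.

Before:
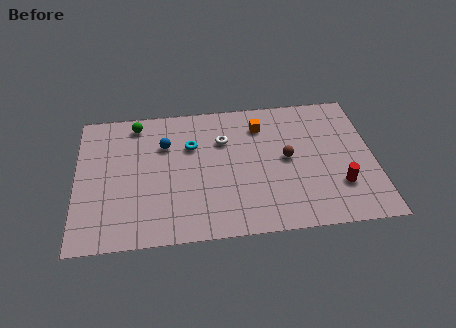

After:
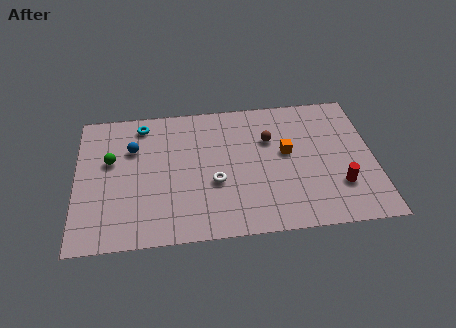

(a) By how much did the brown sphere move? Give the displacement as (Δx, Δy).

(-0.8, 1.4)

The brown sphere was at about (10.4, 4.7) and moved to about (9.6, 6.1).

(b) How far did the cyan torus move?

2.9

The cyan torus was near (5.7, 6.1) before and (3.3, 7.8) after, so it travelled √(2.4² + 1.7²) ≈ 2.9 units.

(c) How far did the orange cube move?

2.3

The orange cube was near (9.2, 7.1) before and (10.4, 5.1) after, so it travelled √(1.2² + 2.0²) ≈ 2.3 units.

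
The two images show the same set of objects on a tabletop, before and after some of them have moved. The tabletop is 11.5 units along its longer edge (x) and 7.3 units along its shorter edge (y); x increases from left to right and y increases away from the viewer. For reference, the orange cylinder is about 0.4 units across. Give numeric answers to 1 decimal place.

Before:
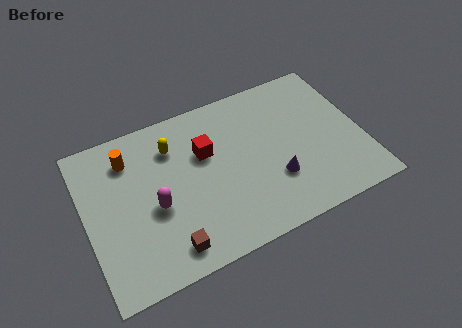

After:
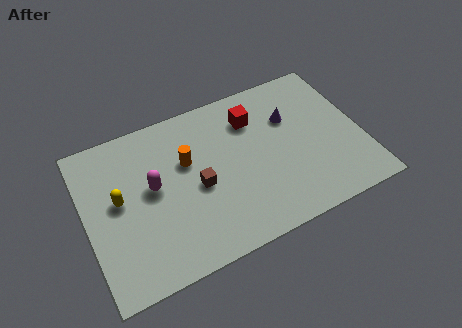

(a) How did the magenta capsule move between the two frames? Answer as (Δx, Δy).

(0.0, 0.9)

From the two frames, the magenta capsule sits at roughly (2.8, 3.1) before and (2.8, 4.0) after.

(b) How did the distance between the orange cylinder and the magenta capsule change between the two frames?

-1.1

They were about 2.7 units apart before and 1.6 after — 1.1 units closer together.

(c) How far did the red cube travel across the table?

2.2

The red cube was near (5.1, 4.7) before and (7.2, 5.5) after, so it travelled √(2.1² + 0.8²) ≈ 2.2 units.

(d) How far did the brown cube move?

2.7

The brown cube moved from about (3.1, 1.1) to (4.6, 3.3), a distance of √(1.5² + 2.2²) ≈ 2.7.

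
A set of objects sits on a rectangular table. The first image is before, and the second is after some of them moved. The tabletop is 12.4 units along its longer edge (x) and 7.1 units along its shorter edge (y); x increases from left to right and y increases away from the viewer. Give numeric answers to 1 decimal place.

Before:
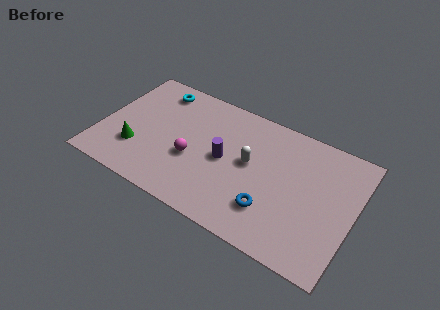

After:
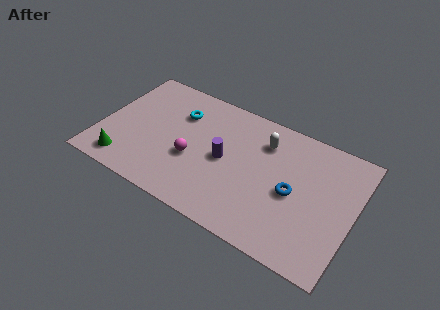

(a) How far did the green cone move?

1.1

The green cone was near (1.9, 2.1) before and (1.5, 1.1) after, so it travelled √(0.4² + 1.0²) ≈ 1.1 units.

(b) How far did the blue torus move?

1.7

The blue torus moved from about (8.6, 1.9) to (9.5, 3.3), a distance of √(0.9² + 1.4²) ≈ 1.7.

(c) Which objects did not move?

the magenta sphere and the purple cylinder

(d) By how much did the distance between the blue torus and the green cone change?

+1.6

The distance was about 6.7 in the first image and 8.3 in the second, so they moved 1.6 units further apart.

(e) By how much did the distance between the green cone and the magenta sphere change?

+0.7

Before: roughly 2.8 units apart; after: 3.5. That's 0.7 units further apart.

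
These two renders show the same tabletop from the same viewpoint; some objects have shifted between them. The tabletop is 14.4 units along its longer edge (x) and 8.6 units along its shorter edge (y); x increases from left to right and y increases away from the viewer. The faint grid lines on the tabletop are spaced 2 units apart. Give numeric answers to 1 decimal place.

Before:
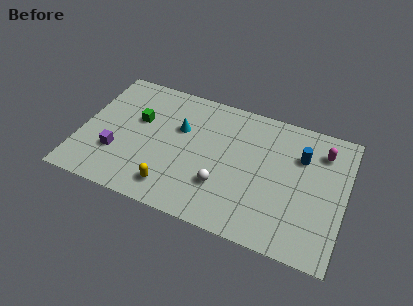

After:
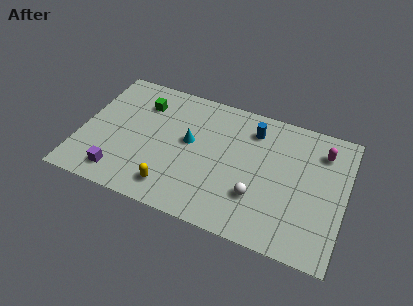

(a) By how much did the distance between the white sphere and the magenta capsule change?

-1.3

They were about 6.5 units apart before and 5.2 after — 1.3 units closer together.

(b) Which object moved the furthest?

the blue cylinder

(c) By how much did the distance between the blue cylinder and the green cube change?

-2.8

They were about 8.9 units apart before and 6.1 after — 2.8 units closer together.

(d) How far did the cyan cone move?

0.9

The cyan cone was near (5.3, 5.5) before and (5.9, 4.8) after, so it travelled √(0.6² + 0.7²) ≈ 0.9 units.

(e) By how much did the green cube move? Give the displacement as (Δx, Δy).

(0.1, 1.2)

The green cube started near (3.0, 5.3) and ended near (3.1, 6.5).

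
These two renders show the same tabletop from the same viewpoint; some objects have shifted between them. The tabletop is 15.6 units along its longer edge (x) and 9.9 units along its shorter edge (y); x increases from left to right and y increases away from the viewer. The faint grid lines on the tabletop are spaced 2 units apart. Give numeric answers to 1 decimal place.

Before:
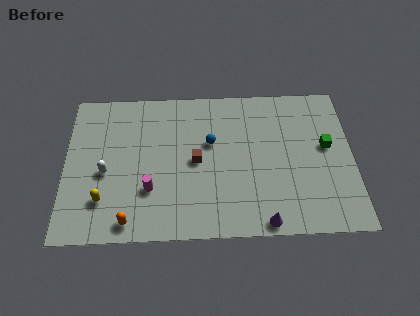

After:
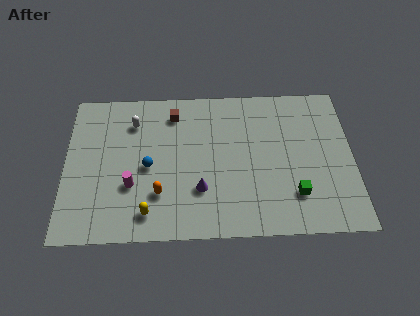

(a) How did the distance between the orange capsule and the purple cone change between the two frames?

-5.0

Before: roughly 7.2 units apart; after: 2.2. That's 5.0 units closer together.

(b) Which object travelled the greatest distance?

the purple cone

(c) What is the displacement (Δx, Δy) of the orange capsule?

(1.6, 1.7)

The orange capsule started near (3.5, 1.1) and ended near (5.1, 2.8).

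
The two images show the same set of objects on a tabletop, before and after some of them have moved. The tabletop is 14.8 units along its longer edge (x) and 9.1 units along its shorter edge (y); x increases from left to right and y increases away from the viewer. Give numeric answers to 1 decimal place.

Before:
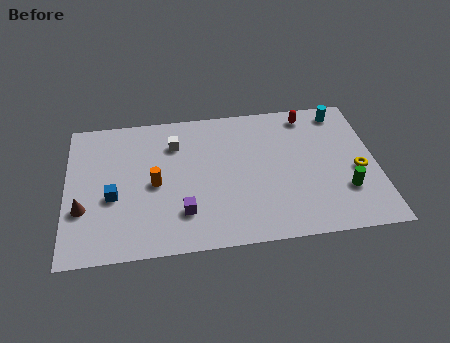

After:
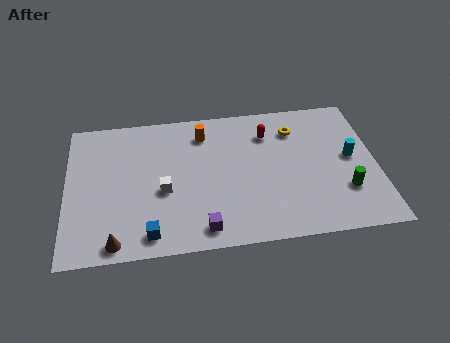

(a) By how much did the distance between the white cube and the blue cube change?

-1.6

The distance was about 4.3 in the first image and 2.7 in the second, so they moved 1.6 units closer together.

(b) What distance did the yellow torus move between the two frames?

4.2

The yellow torus moved from about (13.9, 3.9) to (11.0, 7.0), a distance of √(2.9² + 3.1²) ≈ 4.2.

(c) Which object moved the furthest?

the yellow torus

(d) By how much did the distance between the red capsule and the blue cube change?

-2.3

They were about 10.4 units apart before and 8.1 after — 2.3 units closer together.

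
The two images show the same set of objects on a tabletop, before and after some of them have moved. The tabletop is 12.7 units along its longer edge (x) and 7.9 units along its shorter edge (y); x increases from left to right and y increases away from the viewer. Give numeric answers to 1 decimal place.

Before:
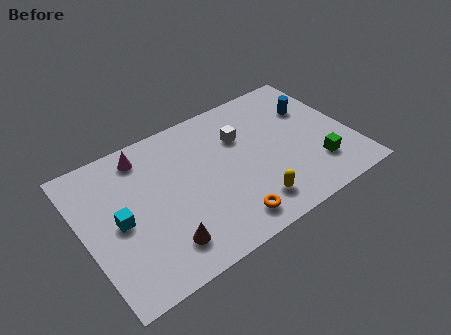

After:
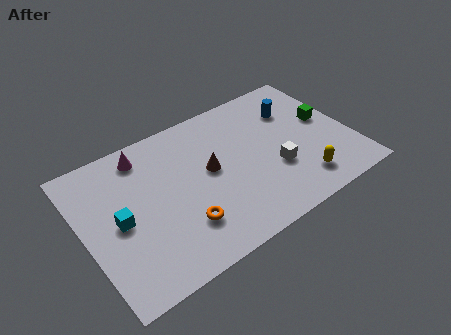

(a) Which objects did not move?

the cyan cube and the magenta cone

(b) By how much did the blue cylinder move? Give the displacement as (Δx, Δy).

(-0.8, 0.3)

The blue cylinder was at about (11.2, 5.4) and moved to about (10.4, 5.7).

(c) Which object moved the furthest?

the brown cone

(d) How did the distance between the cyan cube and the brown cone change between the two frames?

+1.6

Before: roughly 2.8 units apart; after: 4.4. That's 1.6 units further apart.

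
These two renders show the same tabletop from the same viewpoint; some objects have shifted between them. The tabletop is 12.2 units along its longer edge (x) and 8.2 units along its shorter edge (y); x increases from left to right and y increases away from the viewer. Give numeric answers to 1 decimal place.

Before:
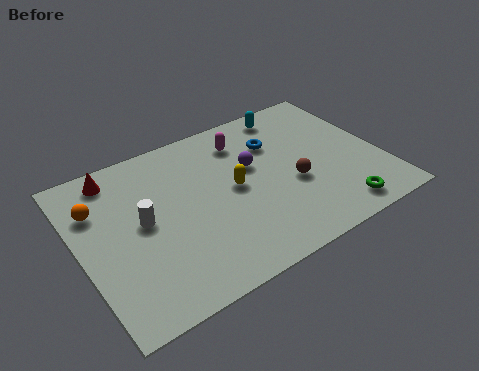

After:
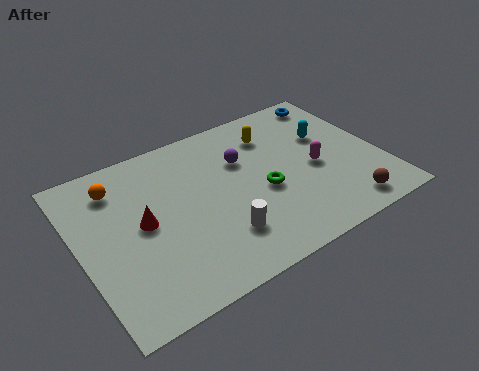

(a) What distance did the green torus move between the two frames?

3.5

From (9.9, 1.1) to (7.3, 3.5), the green torus covered √(2.6² + 2.4²) ≈ 3.5 units.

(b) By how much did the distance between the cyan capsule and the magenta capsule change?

-0.5

The distance was about 2.2 in the first image and 1.7 in the second, so they moved 0.5 units closer together.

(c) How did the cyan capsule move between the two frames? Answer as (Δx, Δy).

(1.2, -2.0)

The cyan capsule started near (9.1, 7.2) and ended near (10.3, 5.2).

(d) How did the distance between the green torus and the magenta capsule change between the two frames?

-3.9

The distance was about 6.1 in the first image and 2.2 in the second, so they moved 3.9 units closer together.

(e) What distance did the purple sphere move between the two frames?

0.6

The purple sphere moved from about (7.1, 5.0) to (6.8, 5.5), a distance of √(0.3² + 0.5²) ≈ 0.6.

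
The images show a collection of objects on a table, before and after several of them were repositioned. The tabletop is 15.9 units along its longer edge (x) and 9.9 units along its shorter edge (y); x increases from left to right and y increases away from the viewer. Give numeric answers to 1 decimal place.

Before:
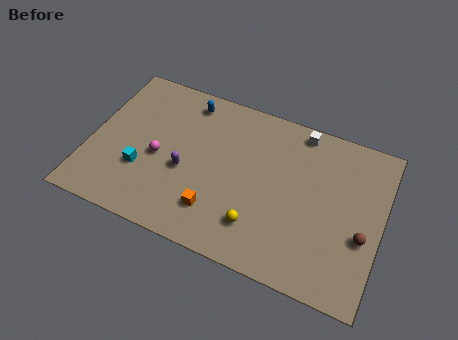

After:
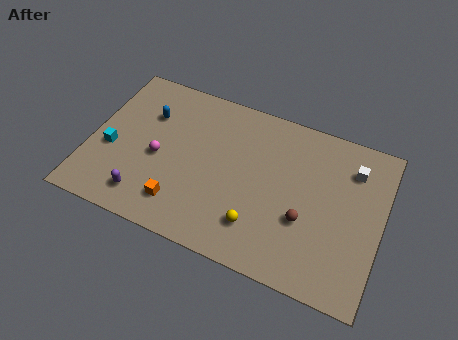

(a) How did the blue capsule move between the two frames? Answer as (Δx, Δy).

(-2.0, -1.6)

From the two frames, the blue capsule sits at roughly (4.9, 8.5) before and (2.9, 6.9) after.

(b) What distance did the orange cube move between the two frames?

1.9

From (7.2, 2.3) to (5.3, 2.0), the orange cube covered √(1.9² + 0.3²) ≈ 1.9 units.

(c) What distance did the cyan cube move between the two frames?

1.9

The cyan cube was near (3.0, 3.3) before and (1.2, 4.0) after, so it travelled √(1.8² + 0.7²) ≈ 1.9 units.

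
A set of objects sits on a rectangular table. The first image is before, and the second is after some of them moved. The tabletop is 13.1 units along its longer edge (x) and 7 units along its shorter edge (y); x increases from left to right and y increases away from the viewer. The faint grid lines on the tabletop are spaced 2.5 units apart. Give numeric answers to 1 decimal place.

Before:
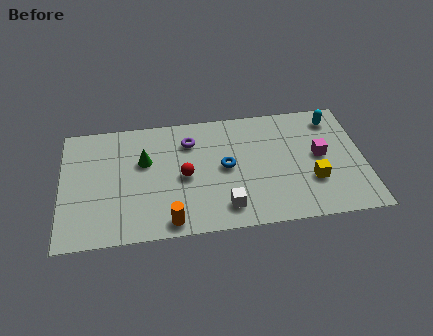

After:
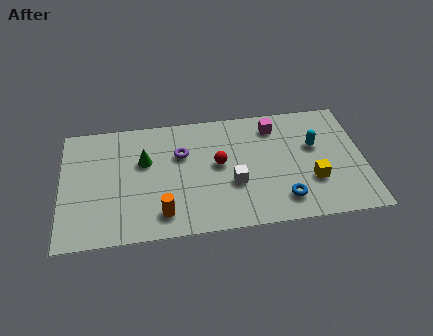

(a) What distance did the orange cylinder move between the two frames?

0.6

From (4.6, 0.8) to (4.3, 1.3), the orange cylinder covered √(0.3² + 0.5²) ≈ 0.6 units.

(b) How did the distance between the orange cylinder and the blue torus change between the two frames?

+1.4

The distance was about 3.8 in the first image and 5.2 in the second, so they moved 1.4 units further apart.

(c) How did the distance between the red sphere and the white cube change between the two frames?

-1.3

They were about 2.6 units apart before and 1.3 after — 1.3 units closer together.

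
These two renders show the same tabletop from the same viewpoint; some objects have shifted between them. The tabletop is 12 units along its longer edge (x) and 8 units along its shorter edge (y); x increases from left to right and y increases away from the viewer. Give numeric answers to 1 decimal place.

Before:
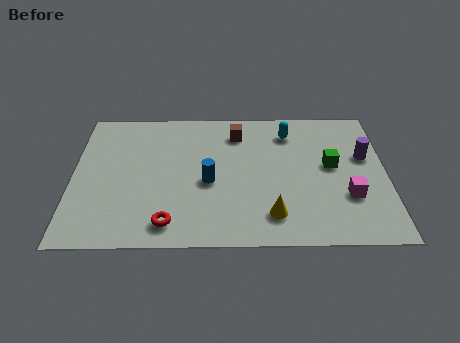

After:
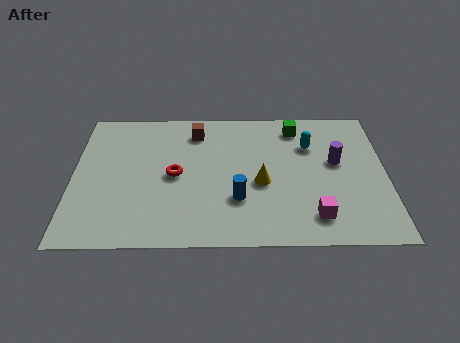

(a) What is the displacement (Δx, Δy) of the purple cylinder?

(-1.1, -0.3)

The purple cylinder was at about (11.2, 4.9) and moved to about (10.1, 4.6).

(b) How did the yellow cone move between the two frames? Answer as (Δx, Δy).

(-0.4, 1.8)

From the two frames, the yellow cone sits at roughly (7.6, 1.6) before and (7.2, 3.4) after.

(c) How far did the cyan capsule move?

1.1

The cyan capsule was near (8.3, 6.4) before and (9.1, 5.6) after, so it travelled √(0.8² + 0.8²) ≈ 1.1 units.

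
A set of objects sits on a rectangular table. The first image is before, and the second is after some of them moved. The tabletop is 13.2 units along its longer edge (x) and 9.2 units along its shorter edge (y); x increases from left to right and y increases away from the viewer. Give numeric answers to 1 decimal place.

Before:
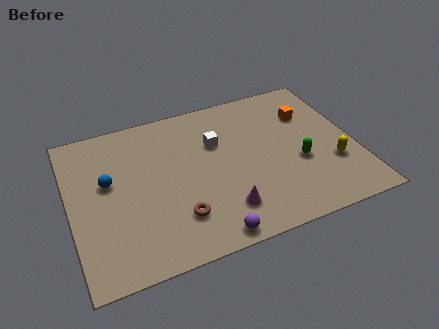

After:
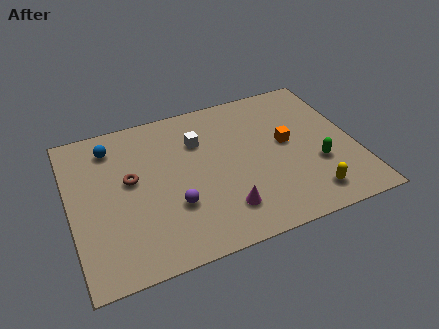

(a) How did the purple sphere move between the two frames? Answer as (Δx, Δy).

(-1.4, 2.2)

The purple sphere started near (6.0, 0.8) and ended near (4.6, 3.0).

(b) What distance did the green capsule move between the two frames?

0.9

From (10.5, 3.6) to (11.3, 3.2), the green capsule covered √(0.8² + 0.4²) ≈ 0.9 units.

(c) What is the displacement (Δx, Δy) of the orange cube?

(-1.2, -1.5)

The orange cube started near (11.3, 6.5) and ended near (10.1, 5.0).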